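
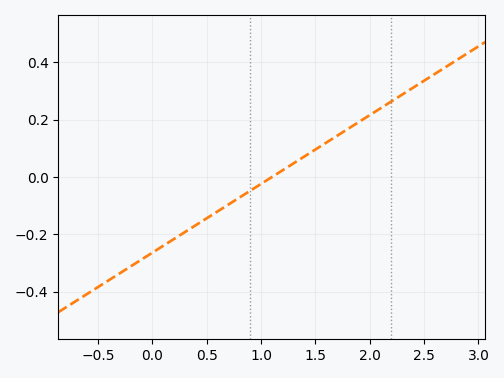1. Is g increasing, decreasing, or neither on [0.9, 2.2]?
increasing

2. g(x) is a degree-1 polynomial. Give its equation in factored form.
y = 0.24(x - 1.1)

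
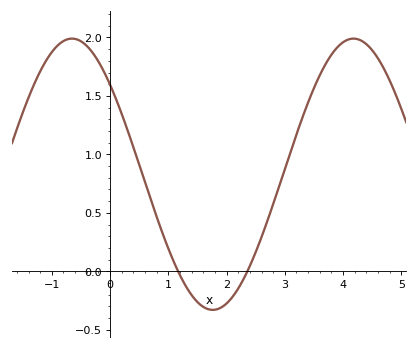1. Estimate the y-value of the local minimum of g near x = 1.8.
-0.35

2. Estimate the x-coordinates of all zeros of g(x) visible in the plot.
1.2, 2.4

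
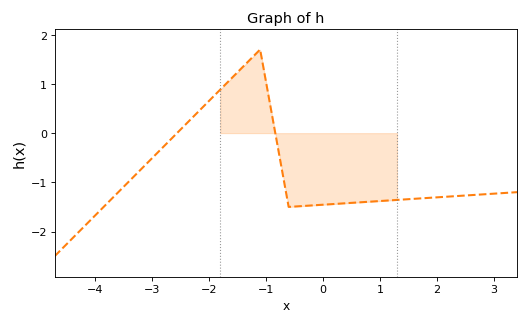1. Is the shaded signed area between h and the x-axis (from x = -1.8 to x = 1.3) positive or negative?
negative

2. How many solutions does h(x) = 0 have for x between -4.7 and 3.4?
2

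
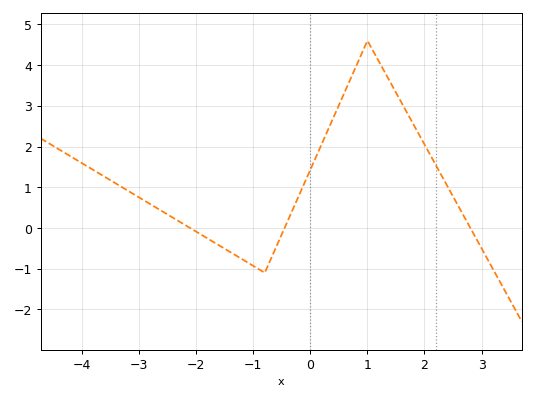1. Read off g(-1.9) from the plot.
-0.2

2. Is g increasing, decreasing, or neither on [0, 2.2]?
neither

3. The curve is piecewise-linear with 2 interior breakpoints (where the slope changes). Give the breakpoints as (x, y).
(-0.8, -1.1); (1, 4.6)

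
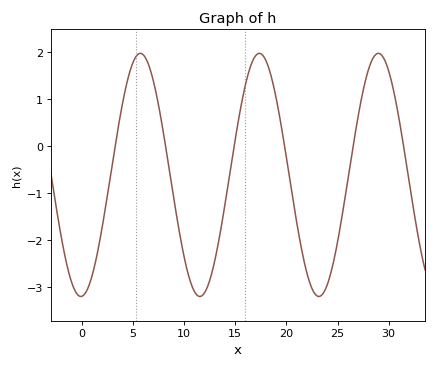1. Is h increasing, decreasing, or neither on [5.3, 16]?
neither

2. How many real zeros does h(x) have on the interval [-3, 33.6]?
6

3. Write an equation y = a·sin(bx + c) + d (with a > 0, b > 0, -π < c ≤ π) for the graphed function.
y = 2.59sin(0.54x - 1.52) - 0.61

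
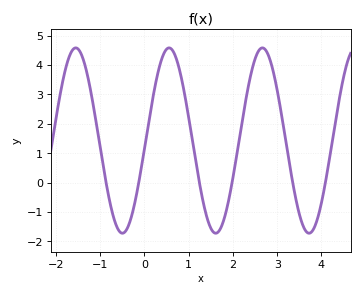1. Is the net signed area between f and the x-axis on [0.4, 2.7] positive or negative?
positive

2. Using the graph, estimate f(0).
1.1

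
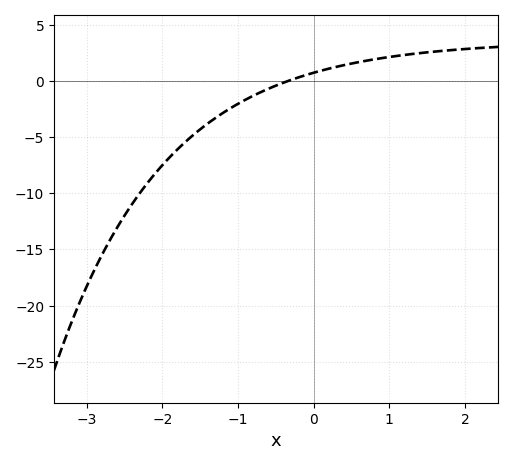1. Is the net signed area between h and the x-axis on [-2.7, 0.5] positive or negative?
negative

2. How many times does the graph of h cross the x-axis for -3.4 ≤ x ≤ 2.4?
1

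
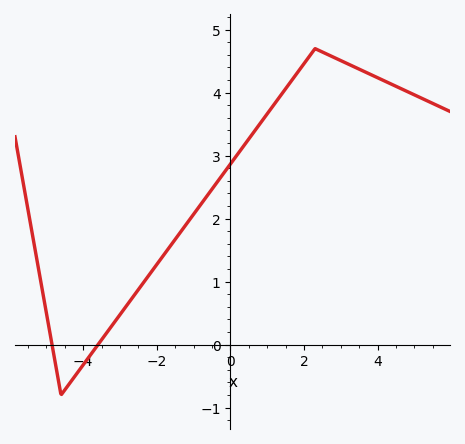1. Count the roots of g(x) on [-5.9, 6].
2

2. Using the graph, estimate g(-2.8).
0.635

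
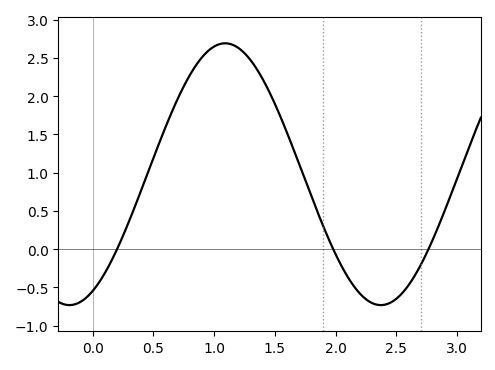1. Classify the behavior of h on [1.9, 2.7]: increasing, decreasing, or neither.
neither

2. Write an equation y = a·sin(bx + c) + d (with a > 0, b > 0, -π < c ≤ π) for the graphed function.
y = 1.71sin(2.5x - 1.1) + 0.98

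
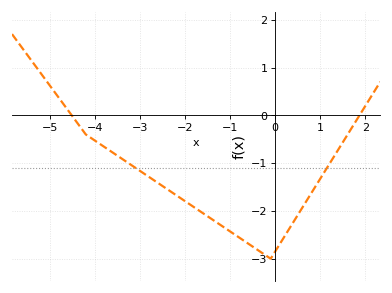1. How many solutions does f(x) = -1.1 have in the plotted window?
2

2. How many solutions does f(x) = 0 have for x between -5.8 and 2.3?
2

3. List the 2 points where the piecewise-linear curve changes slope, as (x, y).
(-4.2, -0.4); (-0.1, -3)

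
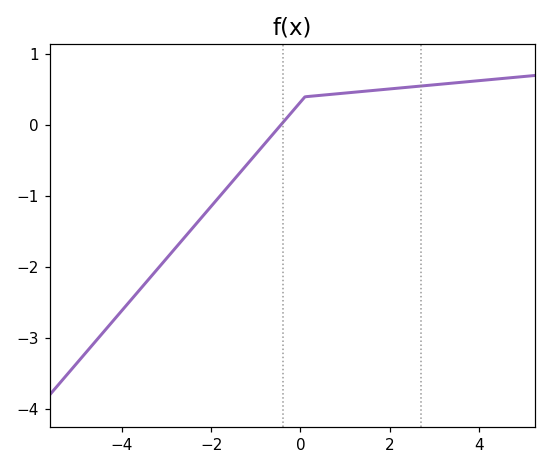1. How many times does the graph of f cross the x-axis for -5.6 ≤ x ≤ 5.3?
1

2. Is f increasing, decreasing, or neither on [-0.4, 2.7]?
increasing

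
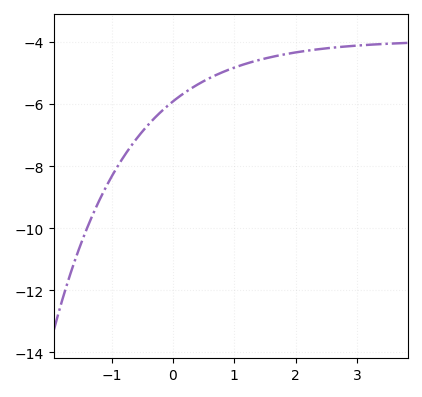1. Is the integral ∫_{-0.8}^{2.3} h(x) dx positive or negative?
negative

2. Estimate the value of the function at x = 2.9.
-4.2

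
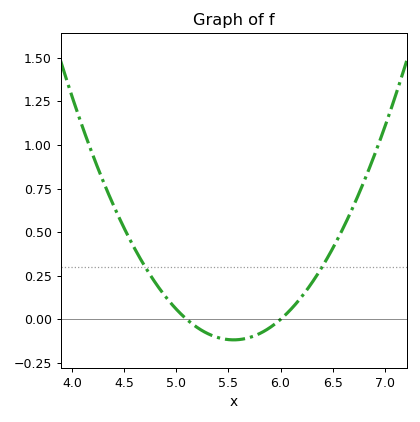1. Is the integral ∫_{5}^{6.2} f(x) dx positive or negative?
negative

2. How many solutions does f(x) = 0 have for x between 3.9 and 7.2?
2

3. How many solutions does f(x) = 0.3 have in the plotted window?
2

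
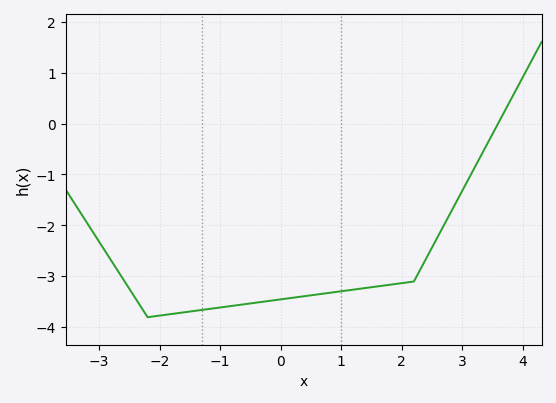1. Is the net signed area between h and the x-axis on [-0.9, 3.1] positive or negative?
negative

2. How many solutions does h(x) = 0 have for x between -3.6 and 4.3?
1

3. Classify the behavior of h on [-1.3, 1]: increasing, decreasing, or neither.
increasing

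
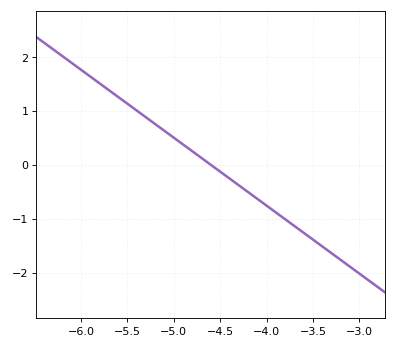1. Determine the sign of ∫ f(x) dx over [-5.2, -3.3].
negative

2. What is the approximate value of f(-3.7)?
-1.13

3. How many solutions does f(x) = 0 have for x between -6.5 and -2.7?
1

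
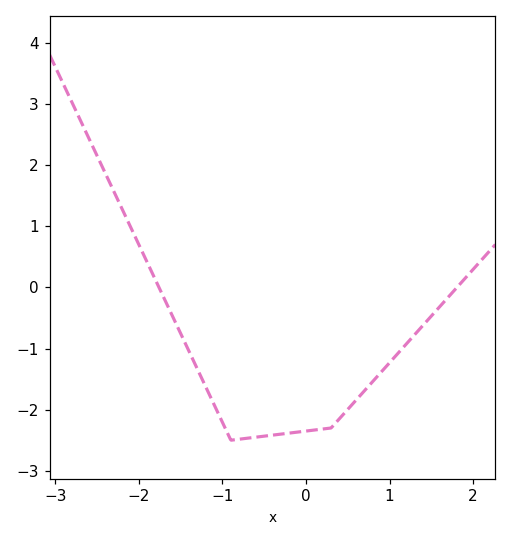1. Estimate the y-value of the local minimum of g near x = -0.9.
-2.5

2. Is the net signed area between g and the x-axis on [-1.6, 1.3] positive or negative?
negative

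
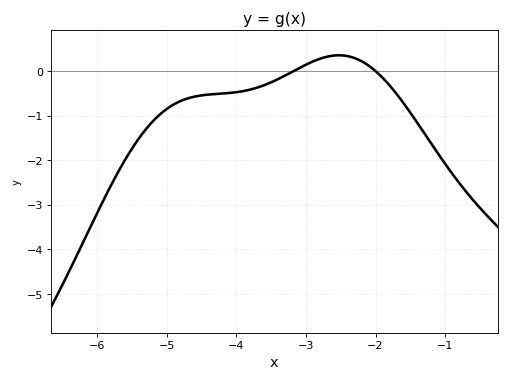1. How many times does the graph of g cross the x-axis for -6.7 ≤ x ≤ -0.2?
2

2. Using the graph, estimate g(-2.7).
0.3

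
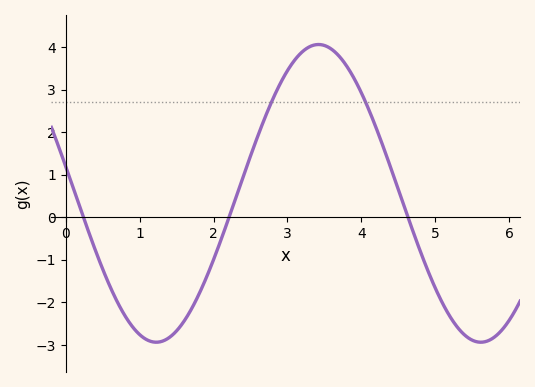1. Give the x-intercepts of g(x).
0.239, 2.21, 4.63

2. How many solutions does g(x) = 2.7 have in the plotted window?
2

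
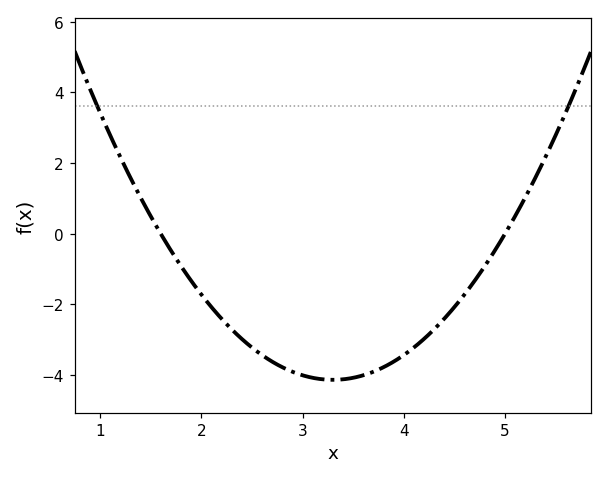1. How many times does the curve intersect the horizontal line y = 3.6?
2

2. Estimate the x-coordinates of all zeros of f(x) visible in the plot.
1.6, 5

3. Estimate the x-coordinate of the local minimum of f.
3.3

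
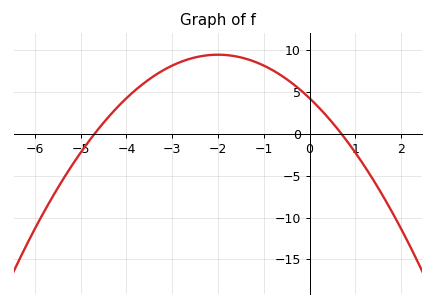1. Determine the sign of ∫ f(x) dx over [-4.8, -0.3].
positive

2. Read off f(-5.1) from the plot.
-3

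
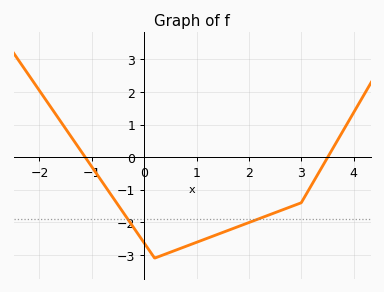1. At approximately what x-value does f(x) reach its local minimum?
0.2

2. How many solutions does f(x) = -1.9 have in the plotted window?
2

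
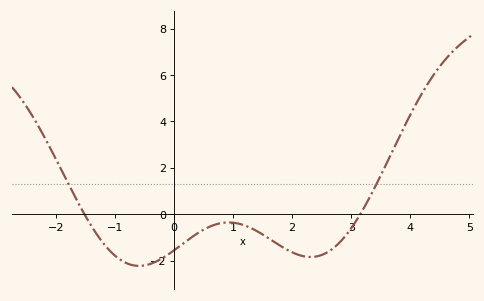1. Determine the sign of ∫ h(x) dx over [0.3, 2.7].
negative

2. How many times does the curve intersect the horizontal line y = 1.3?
2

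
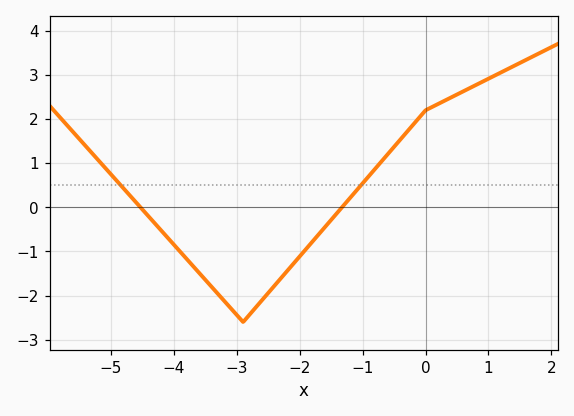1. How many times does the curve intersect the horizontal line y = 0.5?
2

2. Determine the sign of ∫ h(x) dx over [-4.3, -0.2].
negative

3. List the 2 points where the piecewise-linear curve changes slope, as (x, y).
(-2.9, -2.6); (0, 2.2)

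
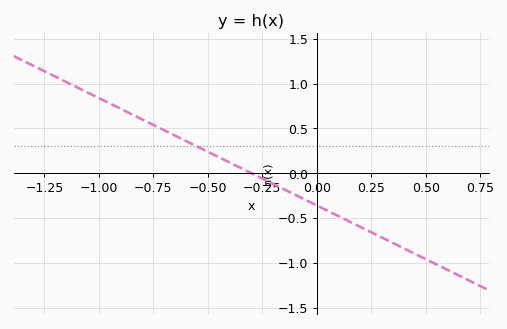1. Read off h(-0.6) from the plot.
0.35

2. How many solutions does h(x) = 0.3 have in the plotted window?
1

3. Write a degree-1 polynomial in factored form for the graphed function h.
y = -1.2(x + 0.3)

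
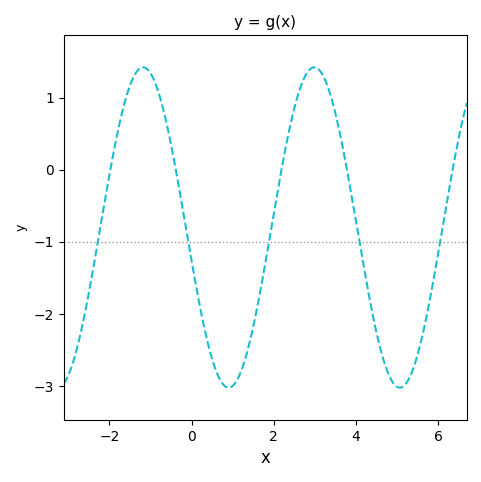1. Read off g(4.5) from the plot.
-2.3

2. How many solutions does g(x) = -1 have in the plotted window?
5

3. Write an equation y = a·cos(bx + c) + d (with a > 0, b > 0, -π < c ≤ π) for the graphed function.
y = 2.22cos(1.5x + 1.8) - 0.8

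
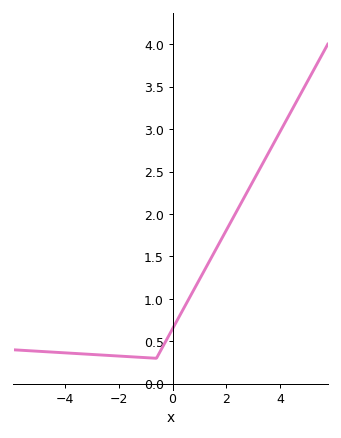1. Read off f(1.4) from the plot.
1.46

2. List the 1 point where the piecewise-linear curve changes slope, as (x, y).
(-0.6, 0.3)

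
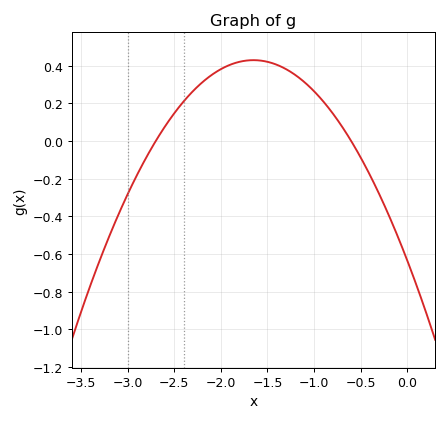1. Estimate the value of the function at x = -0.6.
0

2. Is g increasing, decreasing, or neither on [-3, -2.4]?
increasing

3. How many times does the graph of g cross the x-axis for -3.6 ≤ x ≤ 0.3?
2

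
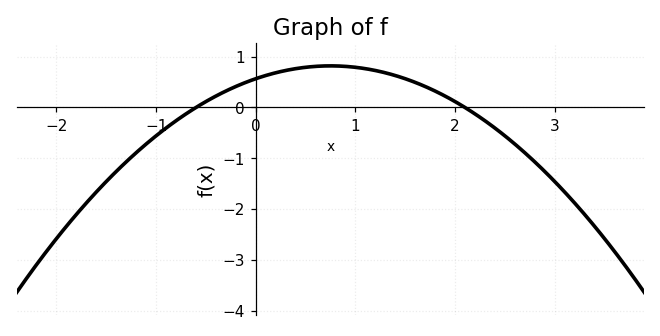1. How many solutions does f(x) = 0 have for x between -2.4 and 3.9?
2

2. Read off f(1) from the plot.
0.792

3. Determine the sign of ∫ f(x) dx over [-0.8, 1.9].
positive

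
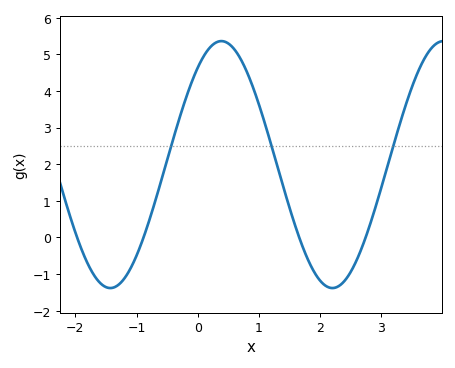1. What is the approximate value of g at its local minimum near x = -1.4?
-1.4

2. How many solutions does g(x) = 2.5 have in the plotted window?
3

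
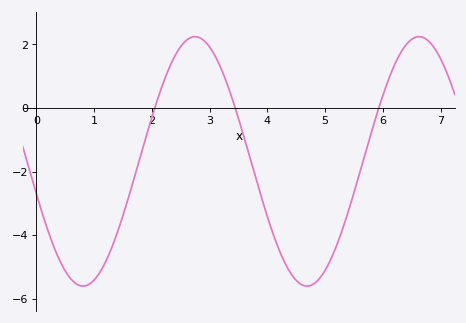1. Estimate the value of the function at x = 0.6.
-5.38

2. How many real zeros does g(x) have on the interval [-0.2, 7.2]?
3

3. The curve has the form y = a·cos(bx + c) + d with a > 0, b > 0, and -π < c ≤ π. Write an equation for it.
y = 3.92cos(1.62x + 1.83) - 1.68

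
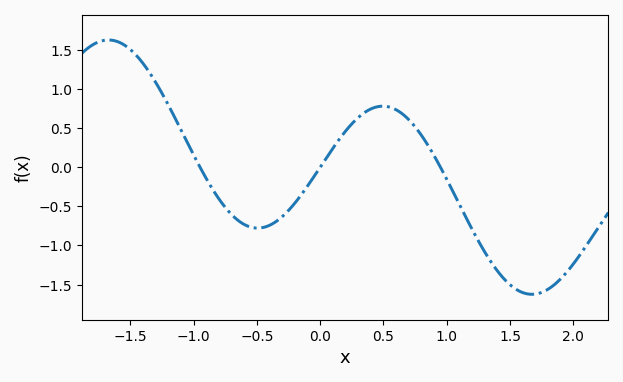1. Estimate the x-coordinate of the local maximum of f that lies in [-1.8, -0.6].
-1.67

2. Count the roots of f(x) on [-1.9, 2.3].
3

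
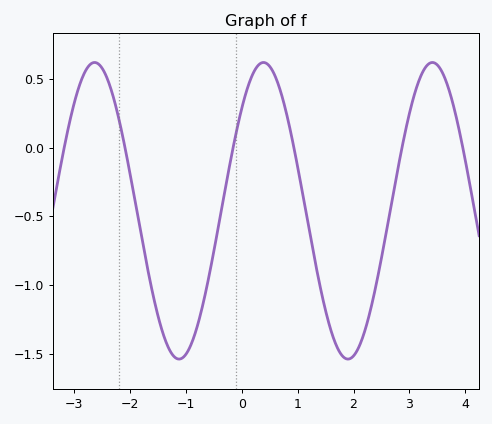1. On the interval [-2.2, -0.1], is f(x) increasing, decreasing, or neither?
neither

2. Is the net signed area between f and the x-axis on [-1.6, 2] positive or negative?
negative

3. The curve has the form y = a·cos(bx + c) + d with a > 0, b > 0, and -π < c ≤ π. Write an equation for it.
y = 1.08cos(2.08x - 0.81) - 0.46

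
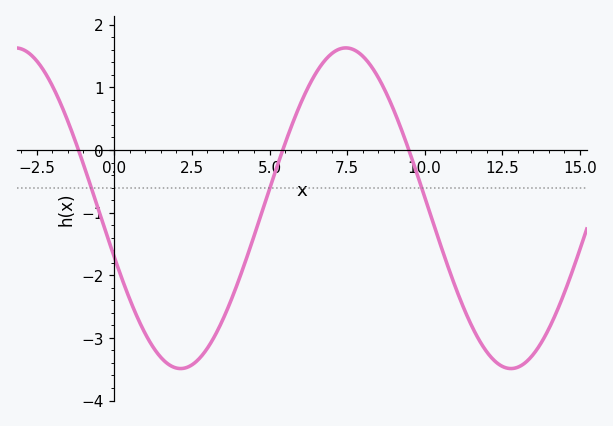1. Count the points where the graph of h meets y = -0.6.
3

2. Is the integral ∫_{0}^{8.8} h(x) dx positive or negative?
negative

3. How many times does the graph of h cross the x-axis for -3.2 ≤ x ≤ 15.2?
3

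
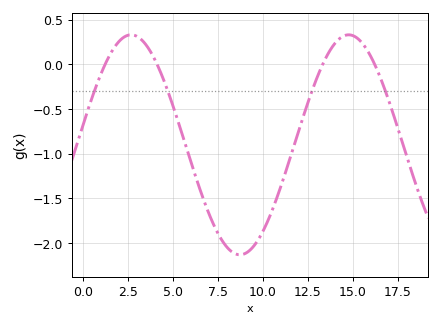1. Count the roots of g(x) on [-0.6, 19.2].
4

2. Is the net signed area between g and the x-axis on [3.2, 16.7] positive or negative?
negative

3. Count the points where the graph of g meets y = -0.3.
4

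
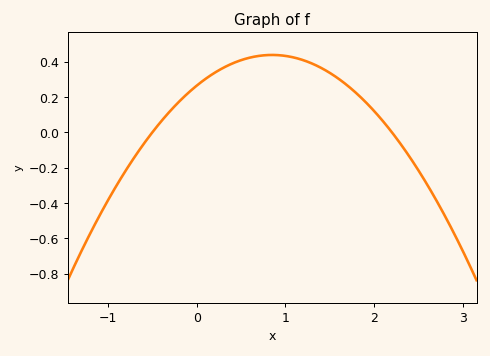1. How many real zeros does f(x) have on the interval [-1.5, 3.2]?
2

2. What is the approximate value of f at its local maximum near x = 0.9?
0.437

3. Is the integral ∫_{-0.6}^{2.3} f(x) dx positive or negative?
positive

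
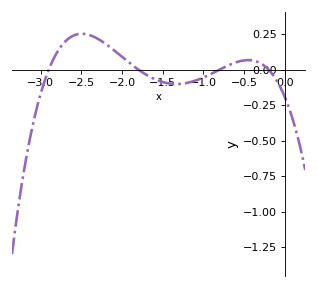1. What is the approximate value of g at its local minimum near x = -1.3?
-0.102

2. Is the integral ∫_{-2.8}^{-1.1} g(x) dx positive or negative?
positive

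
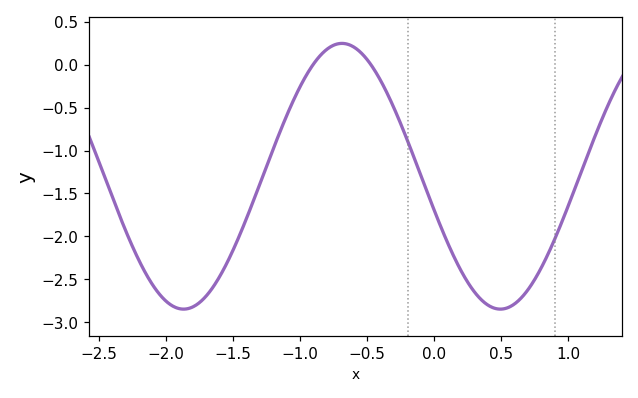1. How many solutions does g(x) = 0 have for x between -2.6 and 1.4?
2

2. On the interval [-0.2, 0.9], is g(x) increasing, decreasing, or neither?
neither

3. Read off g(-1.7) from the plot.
-2.7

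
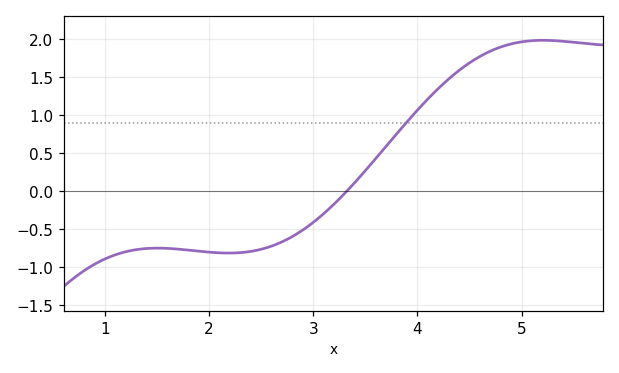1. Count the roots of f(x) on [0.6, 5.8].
1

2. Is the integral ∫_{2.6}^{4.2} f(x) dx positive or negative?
positive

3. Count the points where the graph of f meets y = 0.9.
1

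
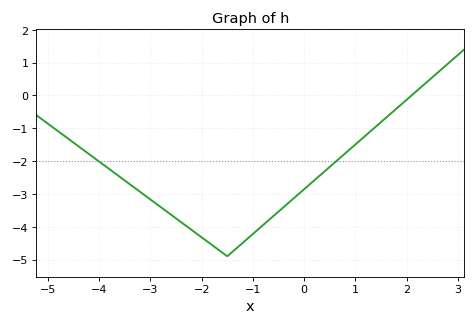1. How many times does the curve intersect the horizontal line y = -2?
2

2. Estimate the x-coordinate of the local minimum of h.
-1.5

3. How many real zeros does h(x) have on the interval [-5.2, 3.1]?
1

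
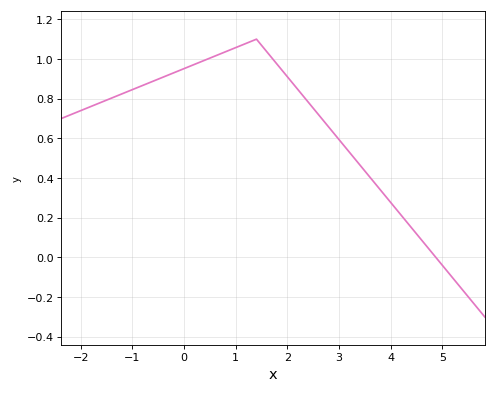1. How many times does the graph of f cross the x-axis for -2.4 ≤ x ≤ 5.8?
1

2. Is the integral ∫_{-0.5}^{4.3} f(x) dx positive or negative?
positive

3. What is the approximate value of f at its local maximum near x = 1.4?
1.1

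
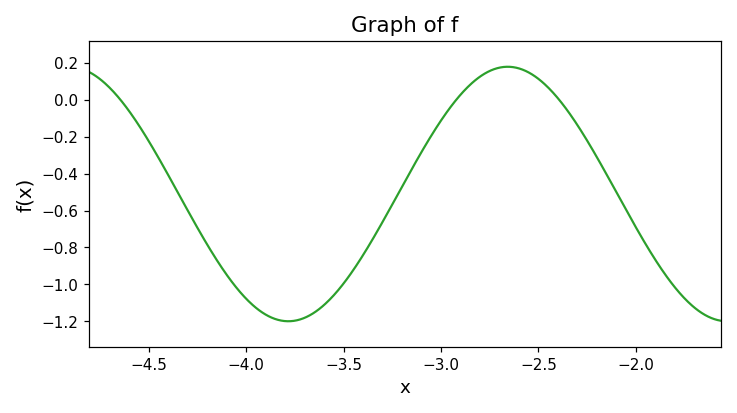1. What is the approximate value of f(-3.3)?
-0.662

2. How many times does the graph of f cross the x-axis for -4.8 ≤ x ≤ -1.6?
3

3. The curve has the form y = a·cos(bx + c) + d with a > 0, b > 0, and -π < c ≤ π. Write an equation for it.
y = 0.69cos(2.79x + 1.13) - 0.51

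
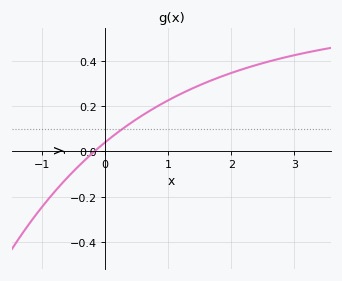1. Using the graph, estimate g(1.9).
0.336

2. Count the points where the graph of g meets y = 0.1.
1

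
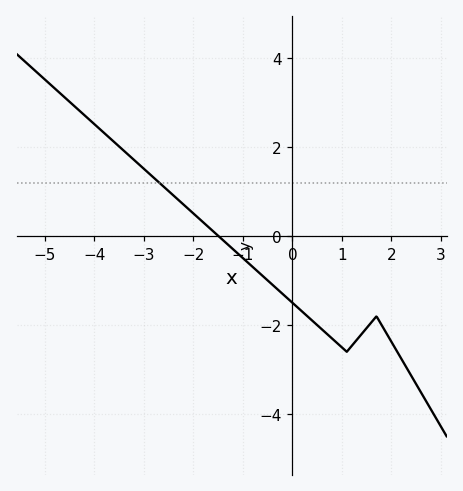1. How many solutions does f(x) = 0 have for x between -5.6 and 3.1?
1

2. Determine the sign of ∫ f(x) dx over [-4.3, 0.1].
positive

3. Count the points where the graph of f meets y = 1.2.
1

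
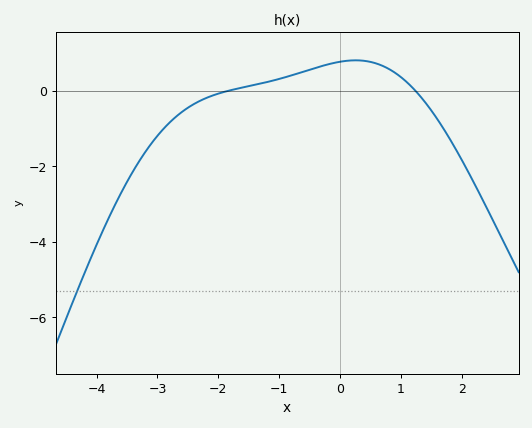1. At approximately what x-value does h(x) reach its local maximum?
0.2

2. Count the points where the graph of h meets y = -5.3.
1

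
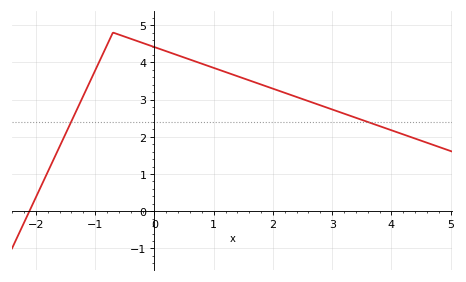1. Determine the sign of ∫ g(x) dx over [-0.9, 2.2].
positive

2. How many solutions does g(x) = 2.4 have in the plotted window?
2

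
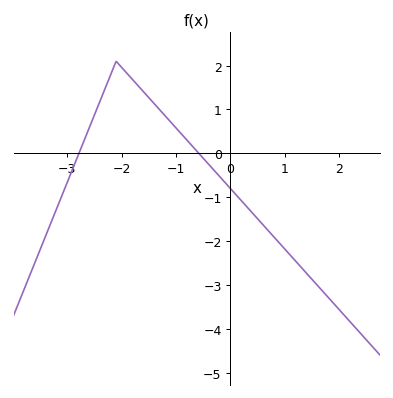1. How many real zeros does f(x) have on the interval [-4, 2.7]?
2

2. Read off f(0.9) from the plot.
-2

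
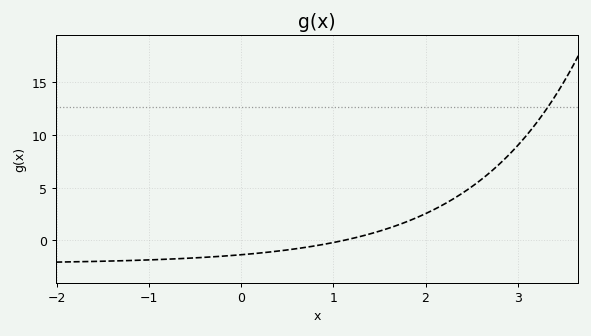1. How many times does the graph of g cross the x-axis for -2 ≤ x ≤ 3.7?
1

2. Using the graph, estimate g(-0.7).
-1.5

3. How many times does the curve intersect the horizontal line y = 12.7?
1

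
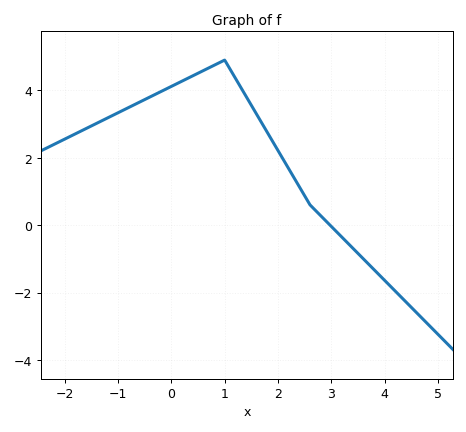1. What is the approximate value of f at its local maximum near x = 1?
4.9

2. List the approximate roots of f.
2.97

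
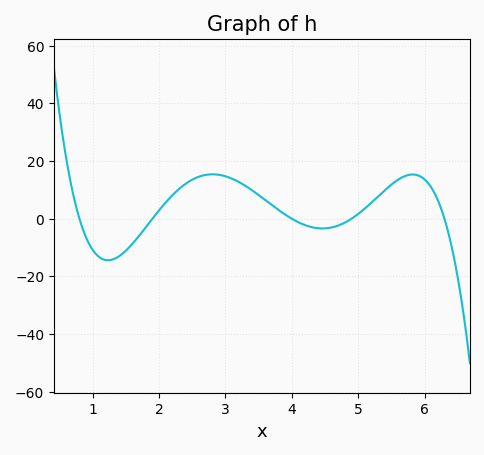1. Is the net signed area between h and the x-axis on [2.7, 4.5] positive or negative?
positive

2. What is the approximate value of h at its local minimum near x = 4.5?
-3.38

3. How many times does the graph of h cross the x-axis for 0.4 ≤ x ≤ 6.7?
5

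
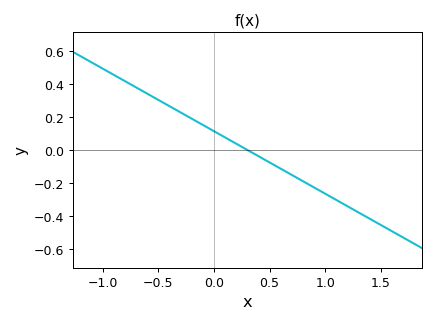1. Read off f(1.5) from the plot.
-0.456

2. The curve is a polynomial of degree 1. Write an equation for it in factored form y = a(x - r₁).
y = -0.38(x - 0.3)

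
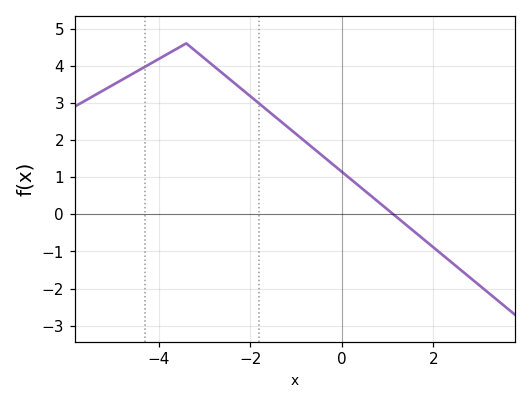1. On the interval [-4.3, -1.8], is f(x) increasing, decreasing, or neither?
neither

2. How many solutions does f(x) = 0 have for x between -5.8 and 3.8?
1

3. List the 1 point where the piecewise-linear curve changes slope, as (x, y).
(-3.4, 4.6)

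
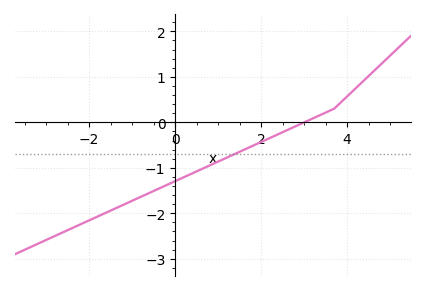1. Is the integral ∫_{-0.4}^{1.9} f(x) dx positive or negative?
negative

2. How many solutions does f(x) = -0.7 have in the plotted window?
1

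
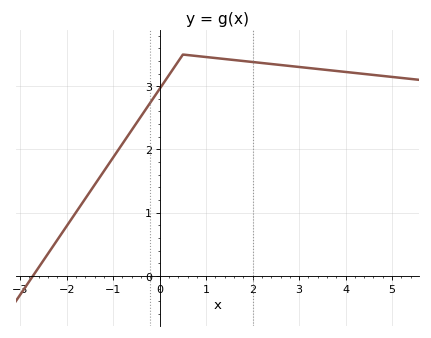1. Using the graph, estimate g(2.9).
3.3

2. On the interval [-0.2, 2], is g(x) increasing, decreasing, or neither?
neither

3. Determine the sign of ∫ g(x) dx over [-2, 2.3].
positive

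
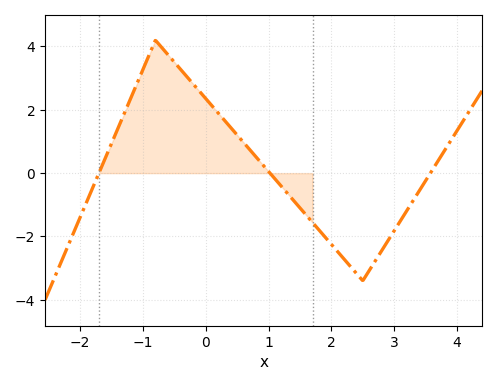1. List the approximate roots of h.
-1.7, 1.02, 3.58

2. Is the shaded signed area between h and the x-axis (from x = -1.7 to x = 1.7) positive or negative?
positive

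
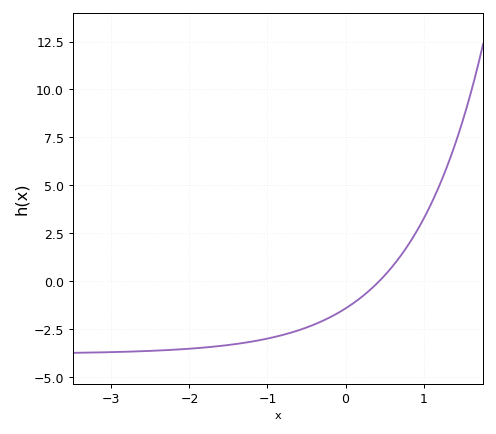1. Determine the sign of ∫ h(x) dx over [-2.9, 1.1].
negative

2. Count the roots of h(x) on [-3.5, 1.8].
1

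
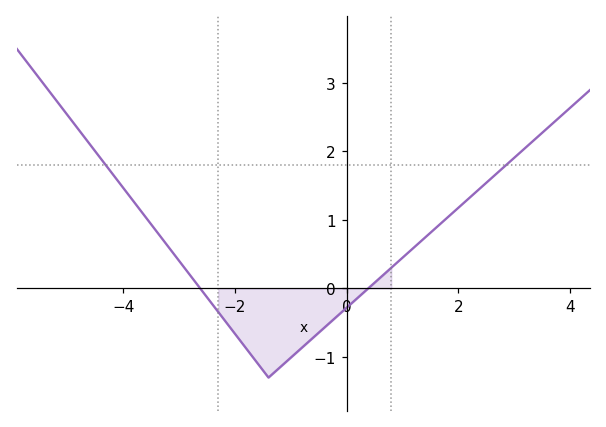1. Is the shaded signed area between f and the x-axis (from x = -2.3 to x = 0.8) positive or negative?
negative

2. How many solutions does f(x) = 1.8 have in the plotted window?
2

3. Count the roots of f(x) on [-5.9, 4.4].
2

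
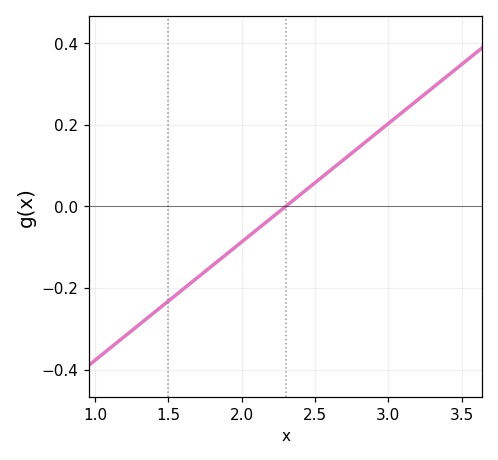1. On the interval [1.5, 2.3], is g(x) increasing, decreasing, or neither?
increasing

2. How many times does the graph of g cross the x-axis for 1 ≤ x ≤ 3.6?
1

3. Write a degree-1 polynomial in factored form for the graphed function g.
y = 0.29(x - 2.3)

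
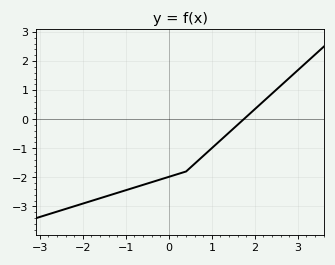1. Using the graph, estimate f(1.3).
-0.593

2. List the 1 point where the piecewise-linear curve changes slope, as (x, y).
(0.4, -1.8)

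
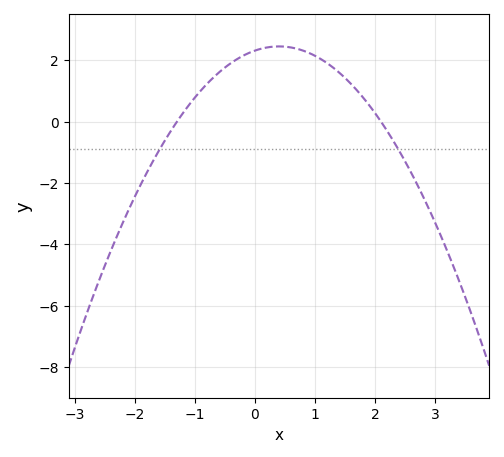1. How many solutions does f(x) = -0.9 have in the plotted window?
2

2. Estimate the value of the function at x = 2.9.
-2.8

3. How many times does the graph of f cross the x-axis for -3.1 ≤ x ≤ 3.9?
2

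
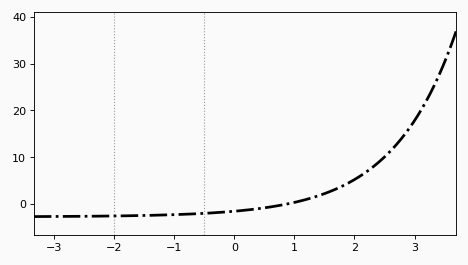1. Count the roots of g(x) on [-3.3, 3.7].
1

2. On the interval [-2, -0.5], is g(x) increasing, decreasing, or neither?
increasing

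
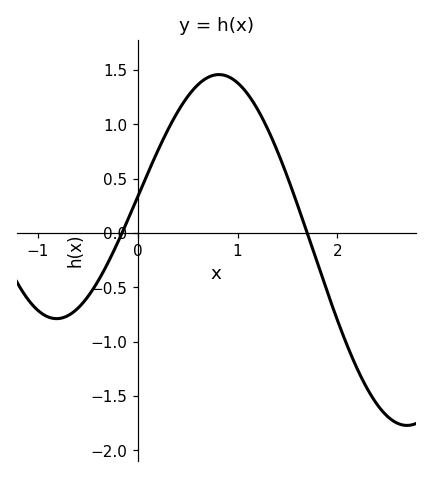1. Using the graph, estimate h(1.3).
0.95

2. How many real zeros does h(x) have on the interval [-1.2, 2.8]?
2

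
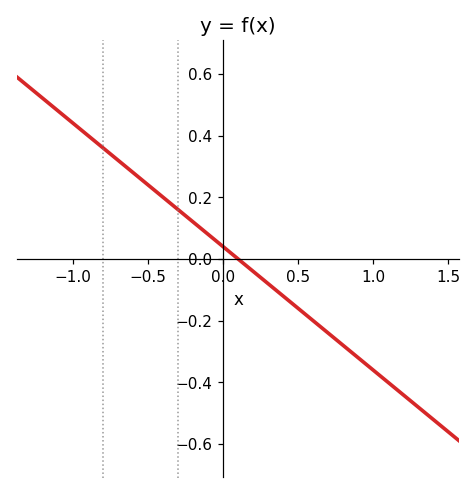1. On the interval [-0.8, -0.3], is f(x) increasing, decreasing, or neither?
decreasing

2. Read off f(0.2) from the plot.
-0.04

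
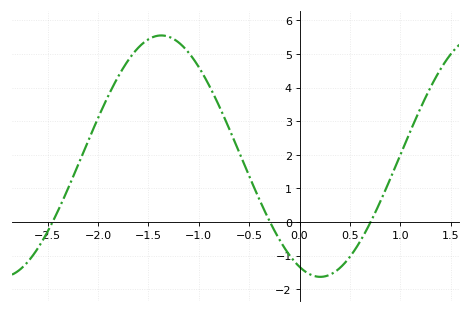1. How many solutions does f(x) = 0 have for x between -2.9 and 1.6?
3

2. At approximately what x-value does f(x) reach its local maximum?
-1.37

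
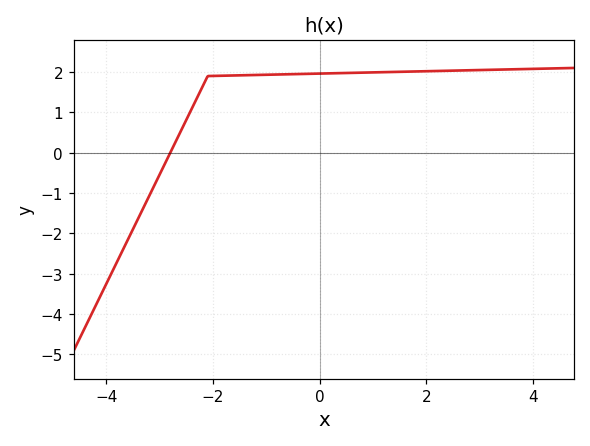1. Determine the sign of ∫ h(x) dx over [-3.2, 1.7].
positive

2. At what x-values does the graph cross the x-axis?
-2.8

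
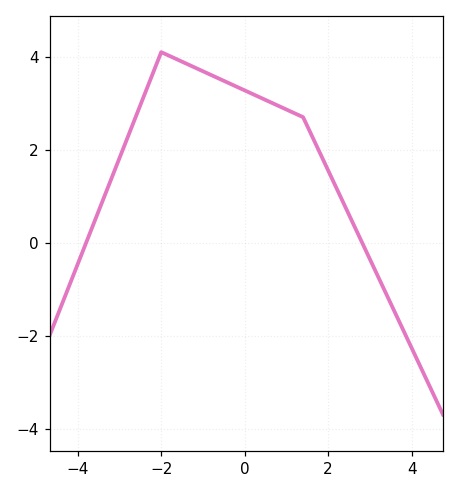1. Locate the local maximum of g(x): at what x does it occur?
-2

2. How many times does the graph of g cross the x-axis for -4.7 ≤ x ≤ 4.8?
2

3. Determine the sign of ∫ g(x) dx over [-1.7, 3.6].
positive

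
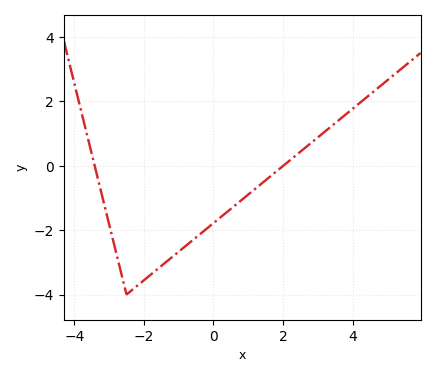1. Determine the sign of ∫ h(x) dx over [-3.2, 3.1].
negative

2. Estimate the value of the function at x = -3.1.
-1.4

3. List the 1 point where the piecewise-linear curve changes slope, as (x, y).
(-2.5, -4)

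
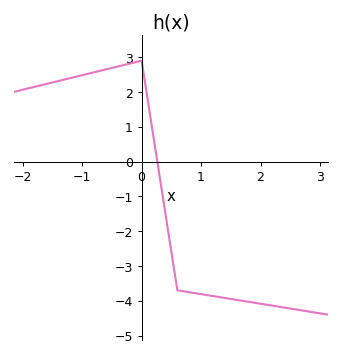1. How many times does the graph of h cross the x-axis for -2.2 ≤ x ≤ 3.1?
1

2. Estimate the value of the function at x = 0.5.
-2.6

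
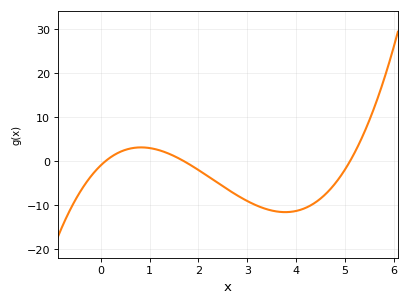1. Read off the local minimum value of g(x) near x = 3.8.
-11.6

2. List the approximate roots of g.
0.1, 1.7, 5.1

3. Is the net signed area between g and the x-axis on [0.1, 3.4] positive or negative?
negative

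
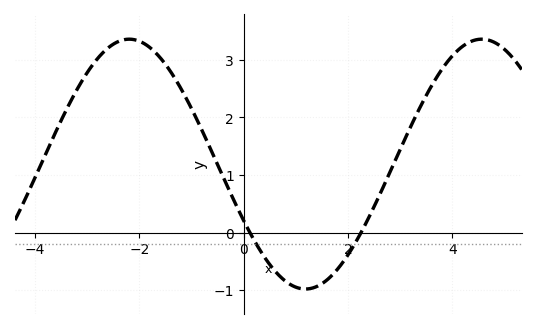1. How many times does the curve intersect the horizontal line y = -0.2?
2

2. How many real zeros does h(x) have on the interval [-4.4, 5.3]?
2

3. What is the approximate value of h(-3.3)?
2.3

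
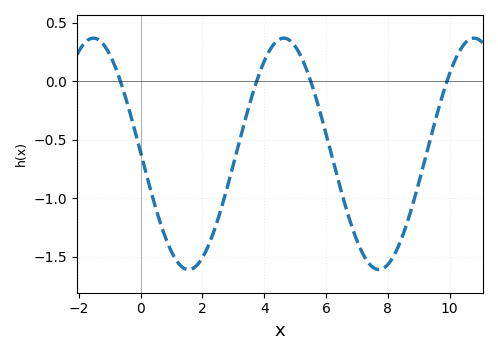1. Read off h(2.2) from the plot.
-1.4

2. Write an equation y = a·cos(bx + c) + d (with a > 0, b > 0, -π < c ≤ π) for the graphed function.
y = 0.99cos(1x + 1.6) - 0.62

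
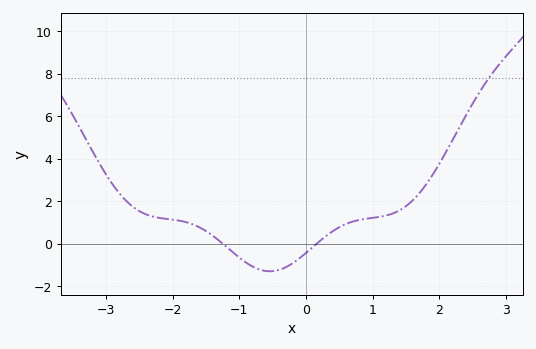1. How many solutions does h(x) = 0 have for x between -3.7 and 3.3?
2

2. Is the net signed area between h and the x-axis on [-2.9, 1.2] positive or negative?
positive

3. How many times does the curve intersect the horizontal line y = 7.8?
1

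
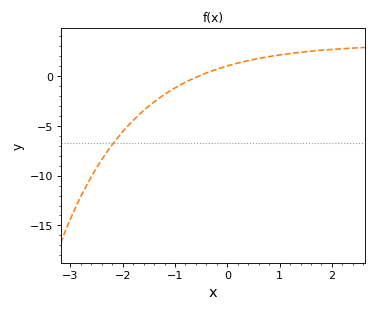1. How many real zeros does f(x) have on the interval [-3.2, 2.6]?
1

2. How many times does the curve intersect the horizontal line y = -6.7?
1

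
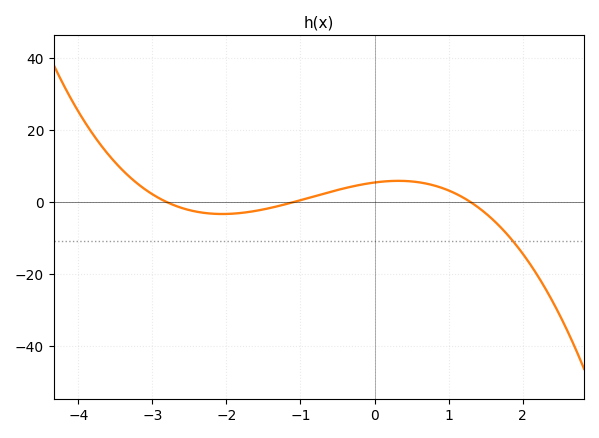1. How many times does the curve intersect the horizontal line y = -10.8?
1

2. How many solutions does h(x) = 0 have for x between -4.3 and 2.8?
3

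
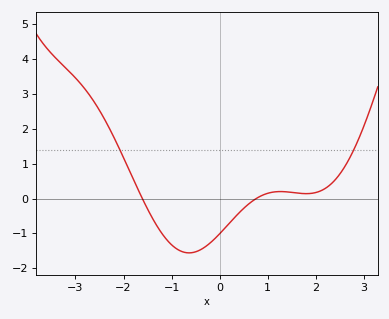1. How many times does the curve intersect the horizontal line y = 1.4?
2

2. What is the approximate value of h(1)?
0.2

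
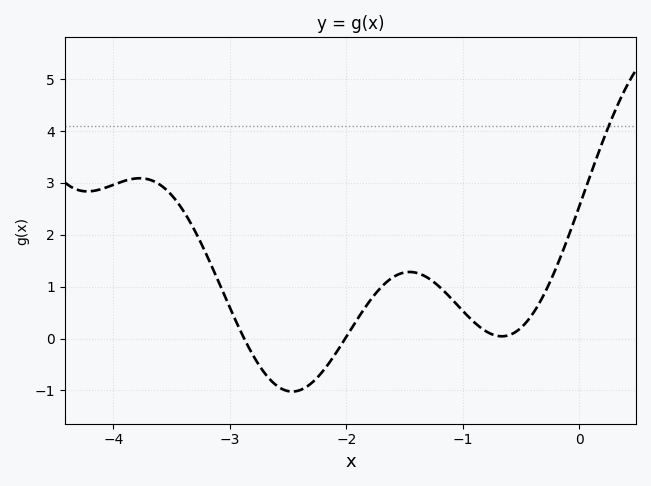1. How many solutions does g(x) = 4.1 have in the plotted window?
1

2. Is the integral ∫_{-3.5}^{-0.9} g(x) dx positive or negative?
positive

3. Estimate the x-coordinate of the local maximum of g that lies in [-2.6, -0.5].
-1.5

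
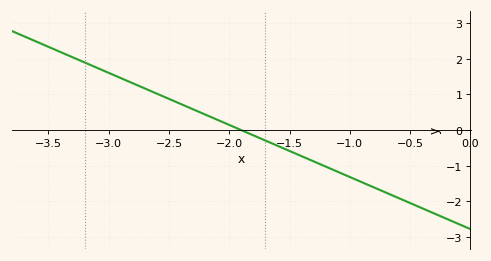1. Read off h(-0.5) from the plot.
-2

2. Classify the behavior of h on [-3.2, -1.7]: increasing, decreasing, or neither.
decreasing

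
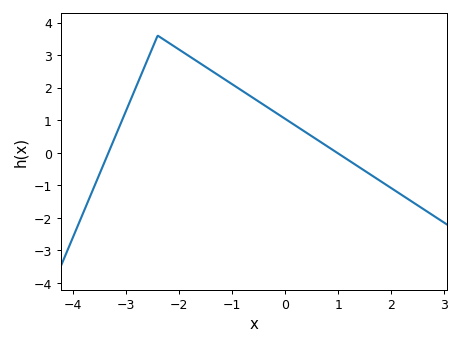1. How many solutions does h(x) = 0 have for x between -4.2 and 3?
2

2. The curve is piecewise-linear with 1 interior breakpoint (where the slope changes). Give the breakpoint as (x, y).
(-2.4, 3.6)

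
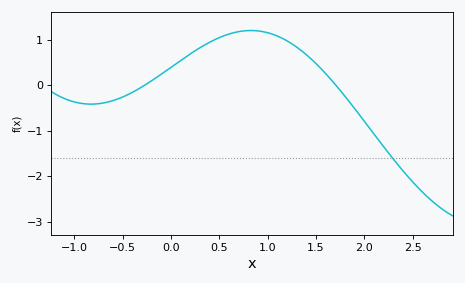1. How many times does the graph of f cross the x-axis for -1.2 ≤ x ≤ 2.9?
2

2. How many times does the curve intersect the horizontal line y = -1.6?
1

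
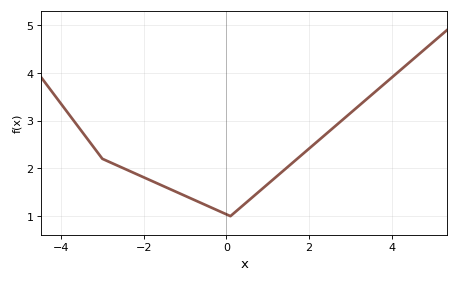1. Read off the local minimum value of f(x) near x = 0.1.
1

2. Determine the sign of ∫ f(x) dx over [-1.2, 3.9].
positive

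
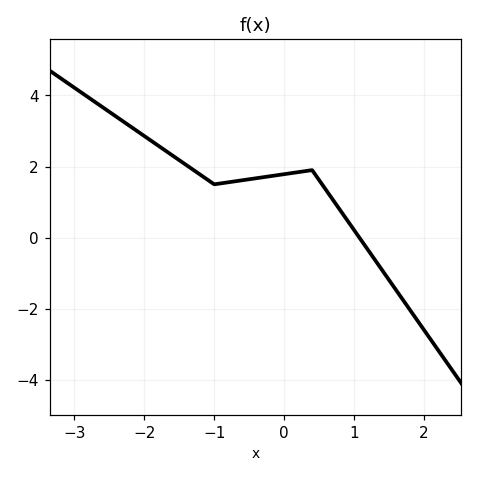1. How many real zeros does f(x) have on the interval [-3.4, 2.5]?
1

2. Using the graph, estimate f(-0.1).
1.76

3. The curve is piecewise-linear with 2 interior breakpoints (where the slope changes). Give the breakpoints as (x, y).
(-1, 1.5); (0.4, 1.9)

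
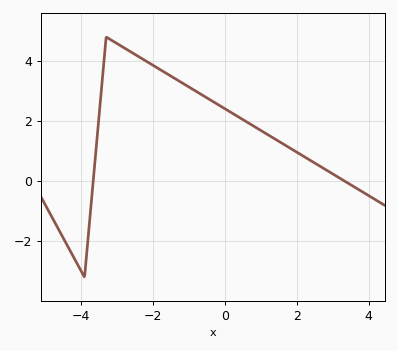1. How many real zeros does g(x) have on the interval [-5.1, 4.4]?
2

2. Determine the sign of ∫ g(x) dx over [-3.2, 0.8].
positive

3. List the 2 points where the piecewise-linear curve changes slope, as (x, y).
(-3.9, -3.2); (-3.3, 4.8)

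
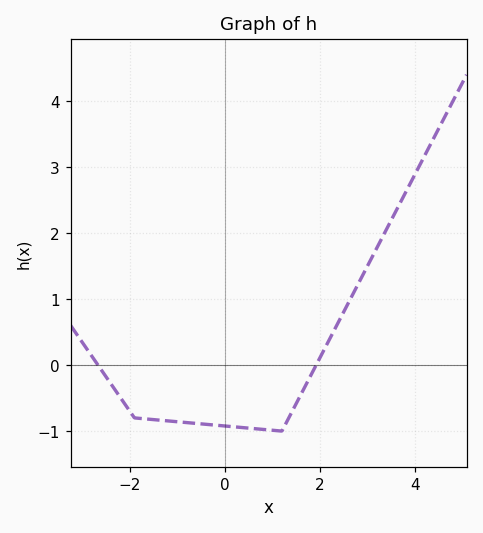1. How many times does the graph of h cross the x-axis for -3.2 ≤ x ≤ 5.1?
2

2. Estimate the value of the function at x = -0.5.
-0.9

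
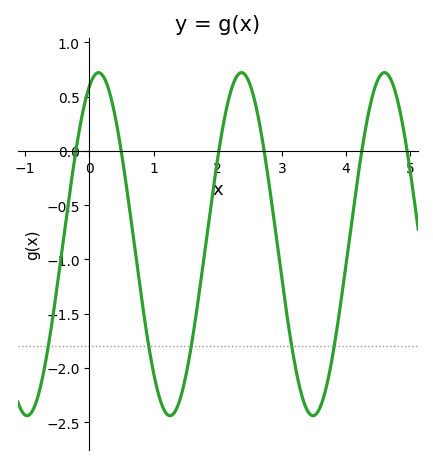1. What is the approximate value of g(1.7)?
-1.35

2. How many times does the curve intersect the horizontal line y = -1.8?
5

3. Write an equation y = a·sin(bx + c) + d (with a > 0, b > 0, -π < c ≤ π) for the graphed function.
y = 1.58sin(2.8x + 1.2) - 0.86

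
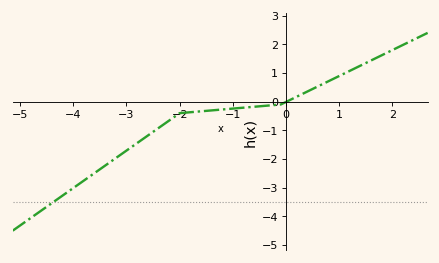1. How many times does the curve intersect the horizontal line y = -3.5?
1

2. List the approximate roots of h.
0.011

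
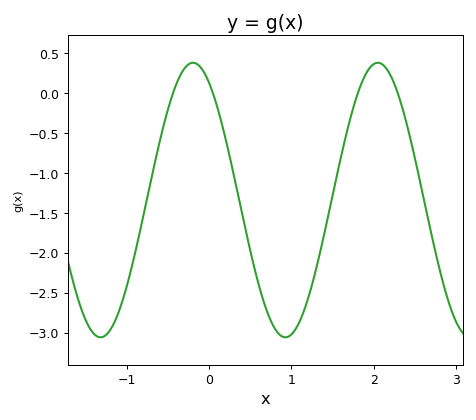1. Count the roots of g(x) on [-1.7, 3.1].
4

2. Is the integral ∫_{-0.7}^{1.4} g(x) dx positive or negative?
negative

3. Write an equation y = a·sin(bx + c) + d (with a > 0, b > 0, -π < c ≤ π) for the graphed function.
y = 1.72sin(2.8x + 2.1) - 1.34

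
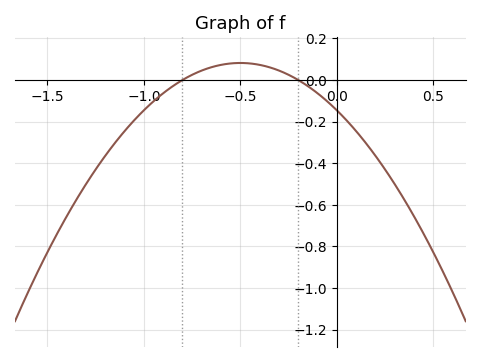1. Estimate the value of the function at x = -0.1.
-0.064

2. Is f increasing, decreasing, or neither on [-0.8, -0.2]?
neither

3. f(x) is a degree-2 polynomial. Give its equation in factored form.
y = -0.91(x + 0.8)(x + 0.2)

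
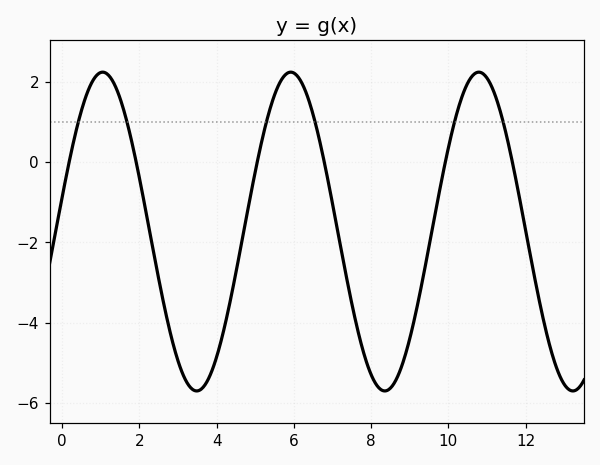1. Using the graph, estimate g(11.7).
-0.2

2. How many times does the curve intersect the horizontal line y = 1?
6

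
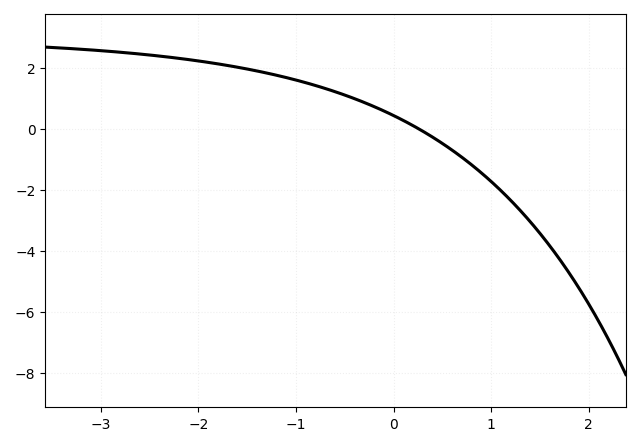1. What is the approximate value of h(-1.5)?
2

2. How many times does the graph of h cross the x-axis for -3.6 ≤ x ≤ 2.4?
1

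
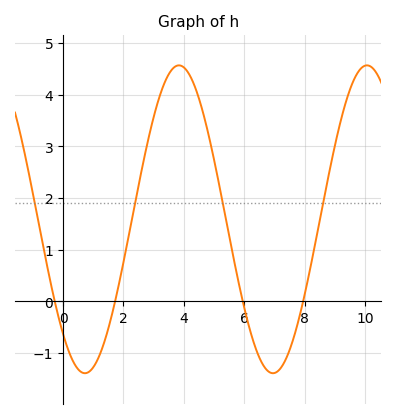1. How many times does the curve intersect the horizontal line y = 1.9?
4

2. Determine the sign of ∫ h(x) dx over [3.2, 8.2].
positive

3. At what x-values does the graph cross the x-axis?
-0.274, 1.72, 5.95, 7.94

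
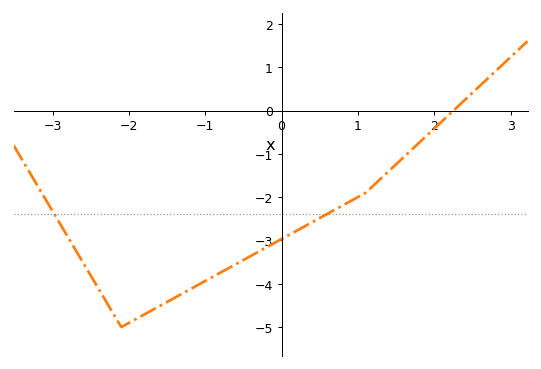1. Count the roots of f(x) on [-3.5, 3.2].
1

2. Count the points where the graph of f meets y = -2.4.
2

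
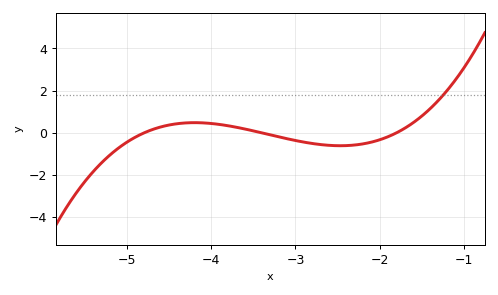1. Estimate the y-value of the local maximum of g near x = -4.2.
0.484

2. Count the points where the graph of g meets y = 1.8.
1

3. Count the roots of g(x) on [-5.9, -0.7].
3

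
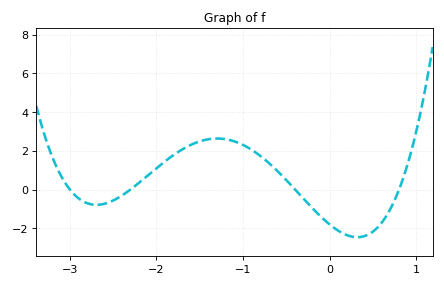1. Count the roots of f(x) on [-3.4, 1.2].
4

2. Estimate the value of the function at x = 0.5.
-2.2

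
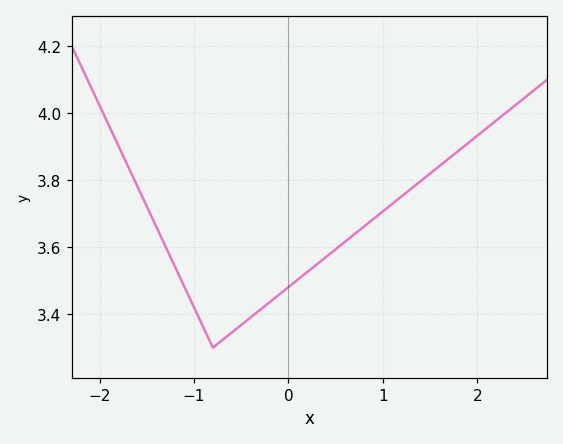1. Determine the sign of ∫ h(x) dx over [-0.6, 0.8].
positive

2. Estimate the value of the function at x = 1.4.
3.8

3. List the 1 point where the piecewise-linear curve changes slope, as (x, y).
(-0.8, 3.3)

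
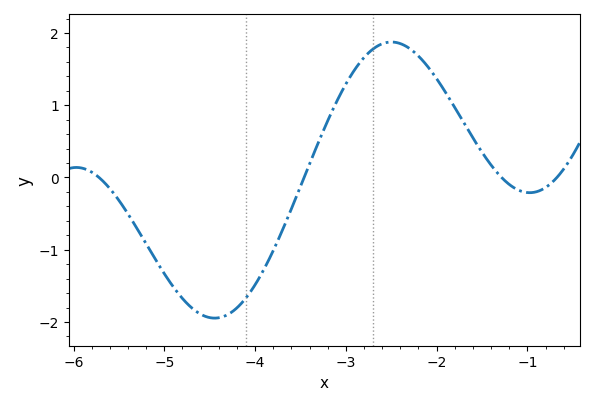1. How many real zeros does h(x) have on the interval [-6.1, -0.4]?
4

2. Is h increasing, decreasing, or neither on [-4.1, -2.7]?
increasing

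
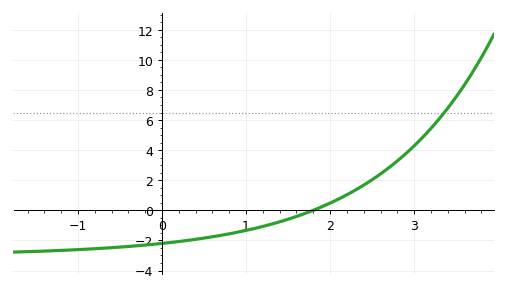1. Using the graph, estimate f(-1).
-2.6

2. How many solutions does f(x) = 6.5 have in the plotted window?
1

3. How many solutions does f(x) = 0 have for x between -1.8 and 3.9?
1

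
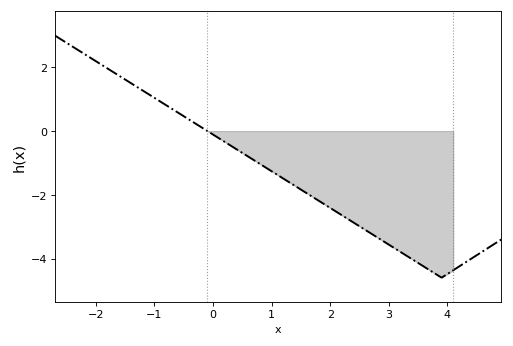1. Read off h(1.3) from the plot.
-1.6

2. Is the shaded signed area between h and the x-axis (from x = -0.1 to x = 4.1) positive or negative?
negative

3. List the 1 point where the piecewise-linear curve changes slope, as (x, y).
(3.9, -4.6)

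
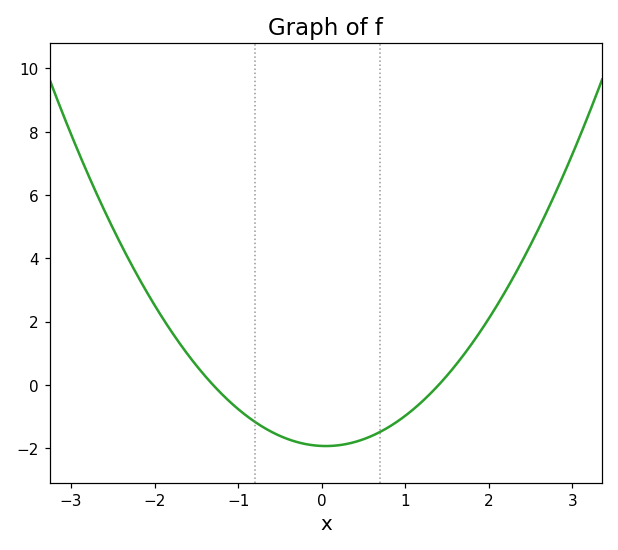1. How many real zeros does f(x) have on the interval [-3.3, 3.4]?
2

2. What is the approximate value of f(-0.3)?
-1.8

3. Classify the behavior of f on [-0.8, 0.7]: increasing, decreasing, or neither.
neither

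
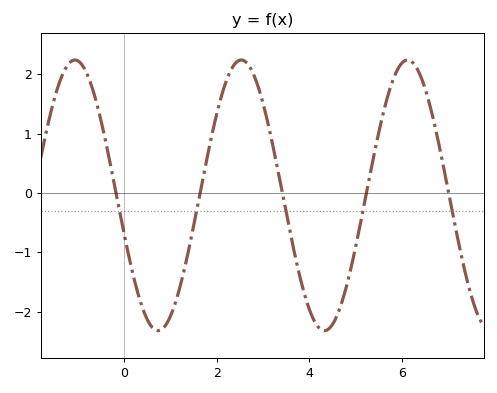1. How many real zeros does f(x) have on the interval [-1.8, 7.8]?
5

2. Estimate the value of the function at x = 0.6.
-2.3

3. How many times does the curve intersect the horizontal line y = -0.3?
5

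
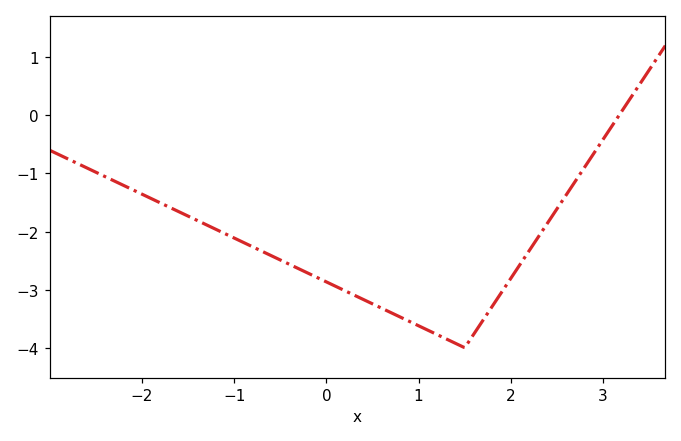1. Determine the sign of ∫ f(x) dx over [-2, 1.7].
negative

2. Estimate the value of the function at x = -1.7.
-1.6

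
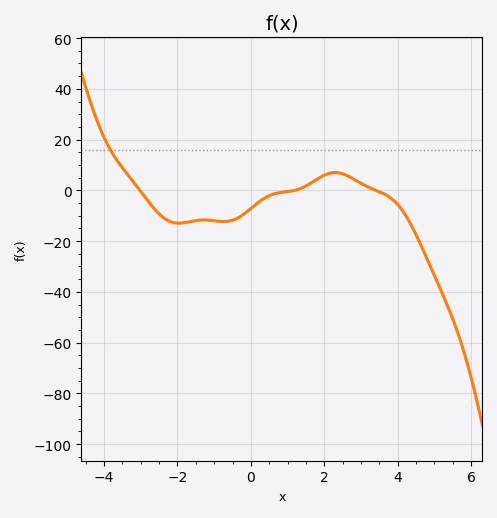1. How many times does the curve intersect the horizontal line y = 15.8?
1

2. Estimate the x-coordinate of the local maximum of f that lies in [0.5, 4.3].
2.3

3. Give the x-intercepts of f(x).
-3.02, 1.19, 3.41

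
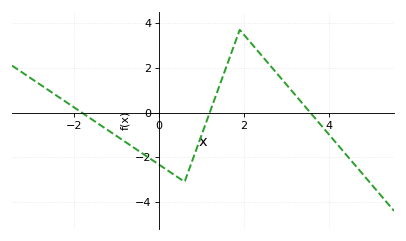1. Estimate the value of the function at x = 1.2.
0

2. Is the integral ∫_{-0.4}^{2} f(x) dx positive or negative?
negative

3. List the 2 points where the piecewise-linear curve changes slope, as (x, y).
(0.6, -3.1); (1.9, 3.7)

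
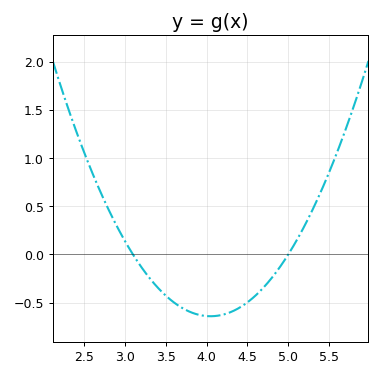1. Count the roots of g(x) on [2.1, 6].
2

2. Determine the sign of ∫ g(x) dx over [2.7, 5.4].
negative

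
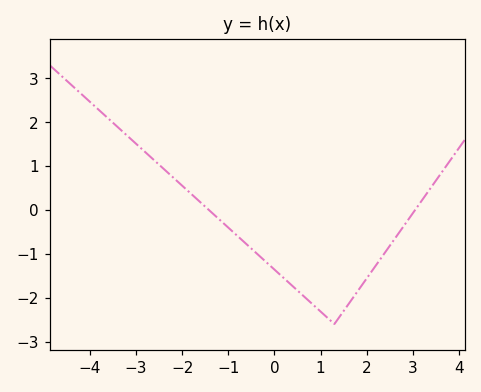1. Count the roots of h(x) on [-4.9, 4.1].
2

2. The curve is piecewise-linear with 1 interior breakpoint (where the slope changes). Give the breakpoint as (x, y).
(1.3, -2.6)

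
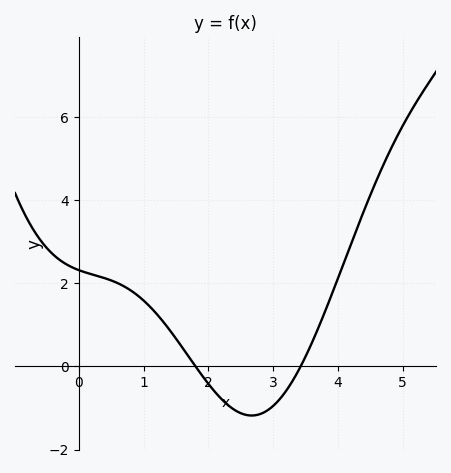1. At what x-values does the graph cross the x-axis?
1.8, 3.4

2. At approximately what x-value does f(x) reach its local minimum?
2.7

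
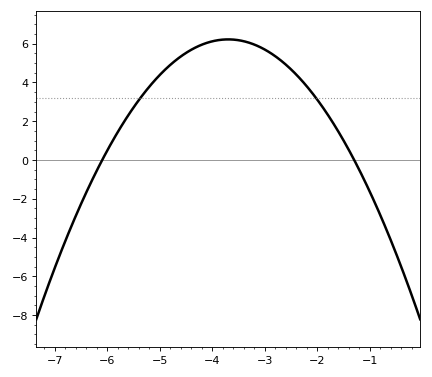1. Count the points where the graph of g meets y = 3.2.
2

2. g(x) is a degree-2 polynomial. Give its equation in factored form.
y = -1.08(x + 6.1)(x + 1.3)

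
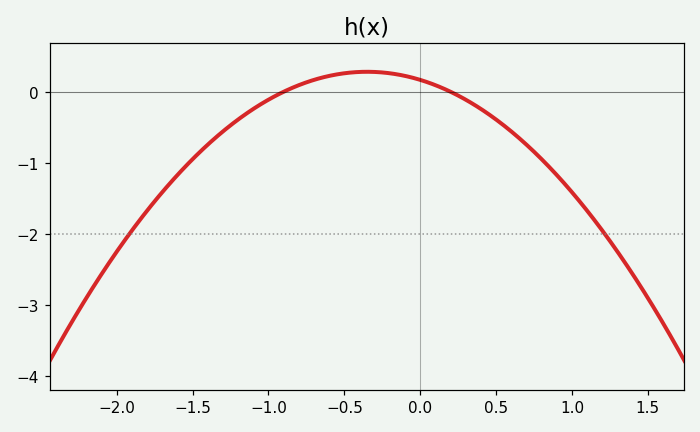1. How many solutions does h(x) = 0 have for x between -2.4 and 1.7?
2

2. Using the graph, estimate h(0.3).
-0.112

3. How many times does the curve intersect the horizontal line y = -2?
2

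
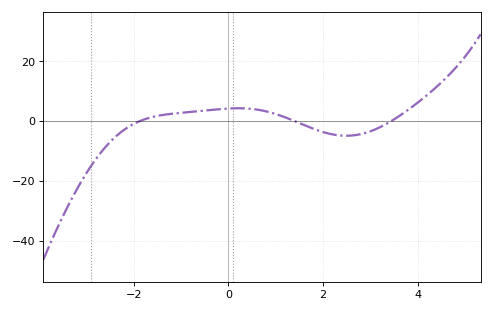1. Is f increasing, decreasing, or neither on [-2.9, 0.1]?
increasing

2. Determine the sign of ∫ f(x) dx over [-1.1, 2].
positive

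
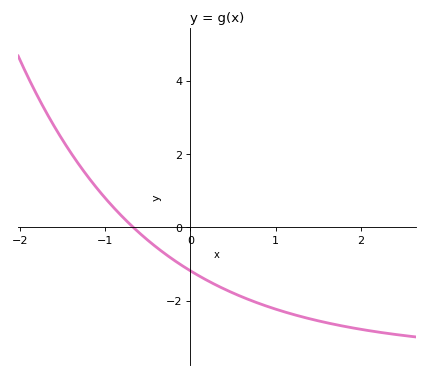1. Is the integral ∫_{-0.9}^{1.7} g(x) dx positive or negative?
negative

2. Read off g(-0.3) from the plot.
-0.8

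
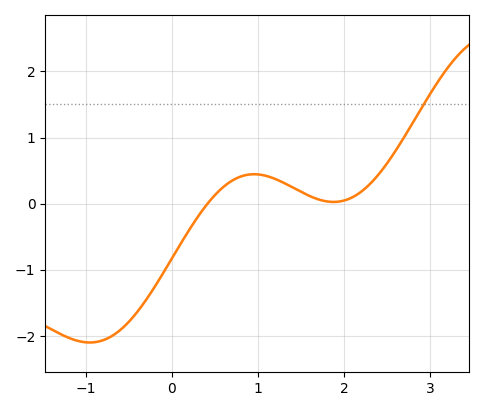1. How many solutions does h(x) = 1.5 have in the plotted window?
1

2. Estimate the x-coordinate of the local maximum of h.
1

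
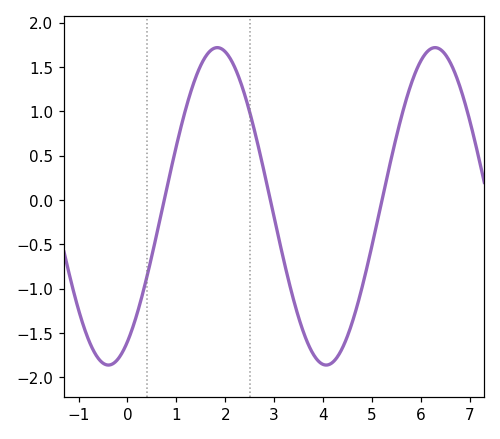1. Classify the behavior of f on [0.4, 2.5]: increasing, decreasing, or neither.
neither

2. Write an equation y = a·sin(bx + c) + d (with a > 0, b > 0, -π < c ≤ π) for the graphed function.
y = 1.79sin(1.4x - 1) - 0.07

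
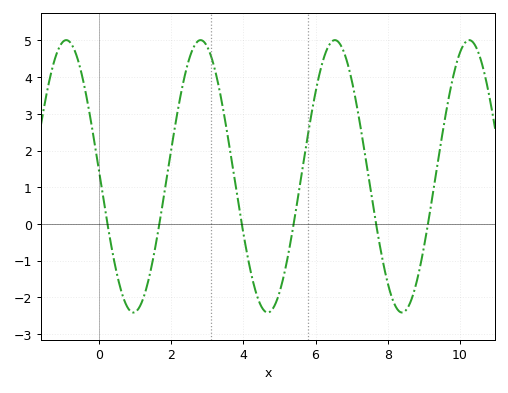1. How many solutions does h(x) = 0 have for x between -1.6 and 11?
6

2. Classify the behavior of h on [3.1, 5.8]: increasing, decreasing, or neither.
neither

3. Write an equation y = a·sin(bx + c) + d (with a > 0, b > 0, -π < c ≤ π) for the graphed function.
y = 3.71sin(1.69x + 3.09) + 1.3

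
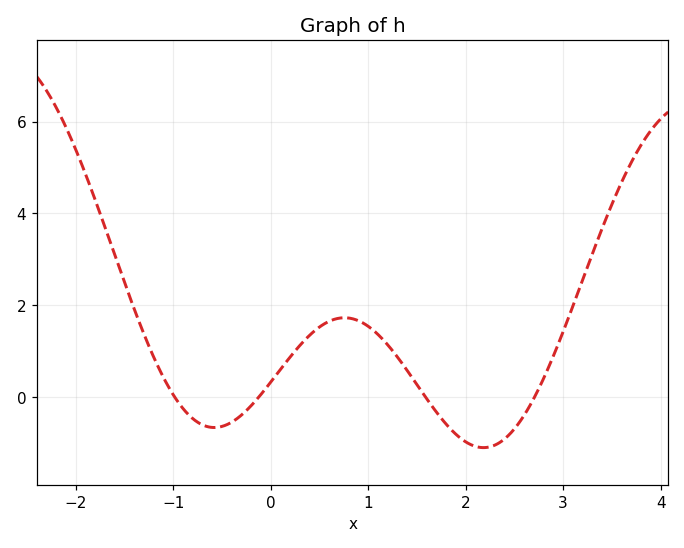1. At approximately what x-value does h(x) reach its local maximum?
0.756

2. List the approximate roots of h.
-0.984, -0.124, 1.59, 2.71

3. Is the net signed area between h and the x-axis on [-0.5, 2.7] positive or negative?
positive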